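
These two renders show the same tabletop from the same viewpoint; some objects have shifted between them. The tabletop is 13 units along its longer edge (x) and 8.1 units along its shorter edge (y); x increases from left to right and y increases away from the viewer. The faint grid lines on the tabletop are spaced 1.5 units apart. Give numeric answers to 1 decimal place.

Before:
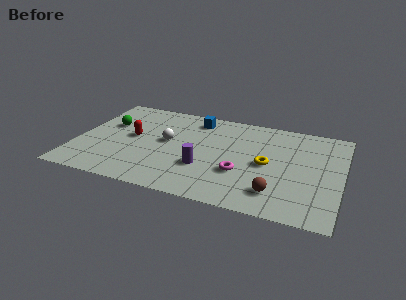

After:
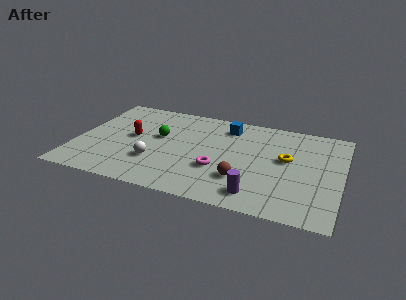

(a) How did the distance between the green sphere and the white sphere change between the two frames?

-0.9

Before: roughly 3.1 units apart; after: 2.2. That's 0.9 units closer together.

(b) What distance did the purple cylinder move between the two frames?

3.0

The purple cylinder was near (6.4, 2.7) before and (9.1, 1.3) after, so it travelled √(2.7² + 1.4²) ≈ 3.0 units.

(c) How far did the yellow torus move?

1.1

From (9.4, 3.9) to (10.3, 4.6), the yellow torus covered √(0.9² + 0.7²) ≈ 1.1 units.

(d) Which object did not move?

the red capsule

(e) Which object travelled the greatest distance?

the purple cylinder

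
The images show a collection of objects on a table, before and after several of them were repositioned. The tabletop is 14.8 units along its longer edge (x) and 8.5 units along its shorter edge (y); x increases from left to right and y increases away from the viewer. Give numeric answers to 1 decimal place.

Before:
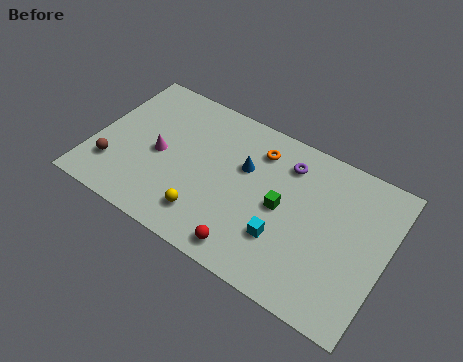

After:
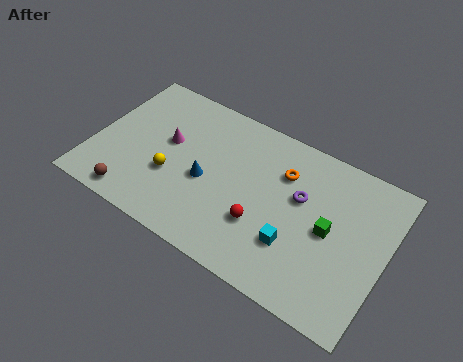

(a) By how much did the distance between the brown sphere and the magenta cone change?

+1.3

They were about 2.8 units apart before and 4.1 after — 1.3 units further apart.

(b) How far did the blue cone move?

2.4

The blue cone was near (7.5, 5.4) before and (5.8, 3.7) after, so it travelled √(1.7² + 1.7²) ≈ 2.4 units.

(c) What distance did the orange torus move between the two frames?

1.5

From (8.0, 6.7) to (9.4, 6.1), the orange torus covered √(1.4² + 0.6²) ≈ 1.5 units.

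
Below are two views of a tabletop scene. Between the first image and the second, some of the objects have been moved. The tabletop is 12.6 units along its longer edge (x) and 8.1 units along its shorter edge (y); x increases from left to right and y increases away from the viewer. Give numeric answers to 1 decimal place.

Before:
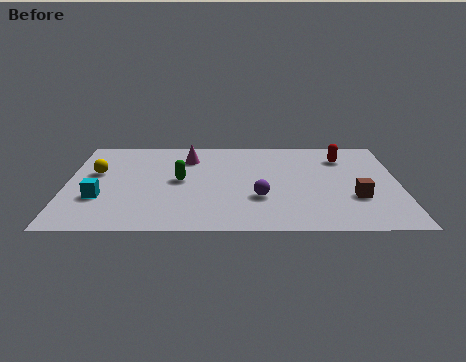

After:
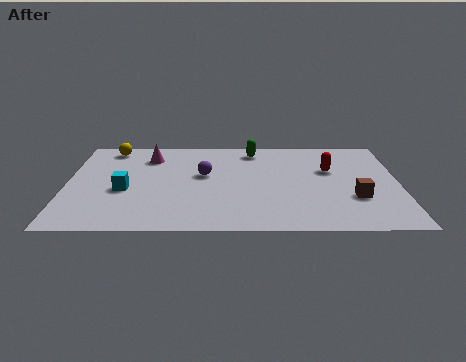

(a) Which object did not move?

the brown cube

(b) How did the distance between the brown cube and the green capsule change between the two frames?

-1.1

Before: roughly 6.8 units apart; after: 5.7. That's 1.1 units closer together.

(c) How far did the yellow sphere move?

2.3

The yellow sphere moved from about (1.1, 4.9) to (1.6, 7.1), a distance of √(0.5² + 2.2²) ≈ 2.3.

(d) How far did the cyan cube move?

1.1

The cyan cube moved from about (1.3, 2.7) to (2.2, 3.4), a distance of √(0.9² + 0.7²) ≈ 1.1.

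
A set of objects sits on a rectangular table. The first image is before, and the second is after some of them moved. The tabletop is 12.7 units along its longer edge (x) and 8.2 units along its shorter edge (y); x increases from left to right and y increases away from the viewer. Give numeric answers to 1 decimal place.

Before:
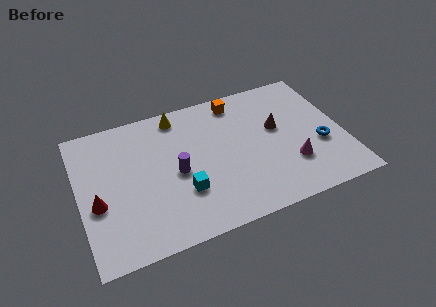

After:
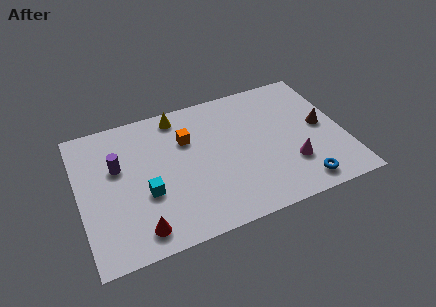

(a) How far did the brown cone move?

2.2

The brown cone was near (9.6, 4.8) before and (11.7, 4.2) after, so it travelled √(2.1² + 0.6²) ≈ 2.2 units.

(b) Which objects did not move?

the magenta cone and the yellow cone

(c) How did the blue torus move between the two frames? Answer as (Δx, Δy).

(-1.2, -2.0)

From the two frames, the blue torus sits at roughly (11.5, 3.1) before and (10.3, 1.1) after.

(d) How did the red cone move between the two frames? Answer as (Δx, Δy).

(1.8, -2.1)

The red cone was at about (0.8, 3.3) and moved to about (2.6, 1.2).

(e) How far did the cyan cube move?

1.8

The cyan cube moved from about (4.8, 2.6) to (3.1, 3.1), a distance of √(1.7² + 0.5²) ≈ 1.8.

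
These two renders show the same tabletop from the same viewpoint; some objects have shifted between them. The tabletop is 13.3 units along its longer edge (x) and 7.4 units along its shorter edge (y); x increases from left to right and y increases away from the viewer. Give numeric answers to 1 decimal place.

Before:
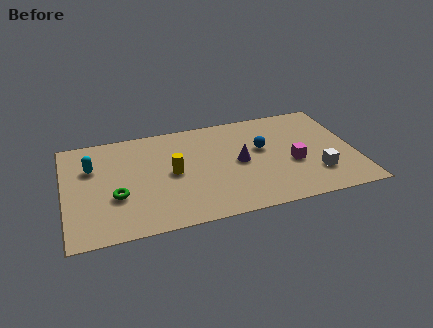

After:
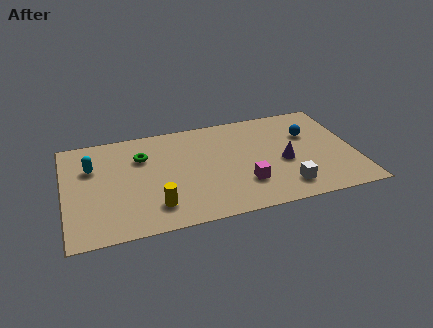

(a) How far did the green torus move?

2.8

The green torus moved from about (2.3, 2.7) to (3.6, 5.2), a distance of √(1.3² + 2.5²) ≈ 2.8.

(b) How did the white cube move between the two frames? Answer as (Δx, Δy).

(-1.5, -0.6)

The white cube was at about (11.4, 2.0) and moved to about (9.9, 1.4).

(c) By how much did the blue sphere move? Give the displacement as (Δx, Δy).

(2.2, 0.5)

From the two frames, the blue sphere sits at roughly (9.1, 4.4) before and (11.3, 4.9) after.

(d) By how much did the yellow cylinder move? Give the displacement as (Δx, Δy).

(-0.9, -2.1)

From the two frames, the yellow cylinder sits at roughly (4.9, 3.7) before and (4.0, 1.6) after.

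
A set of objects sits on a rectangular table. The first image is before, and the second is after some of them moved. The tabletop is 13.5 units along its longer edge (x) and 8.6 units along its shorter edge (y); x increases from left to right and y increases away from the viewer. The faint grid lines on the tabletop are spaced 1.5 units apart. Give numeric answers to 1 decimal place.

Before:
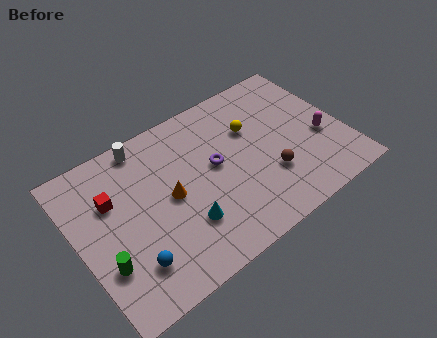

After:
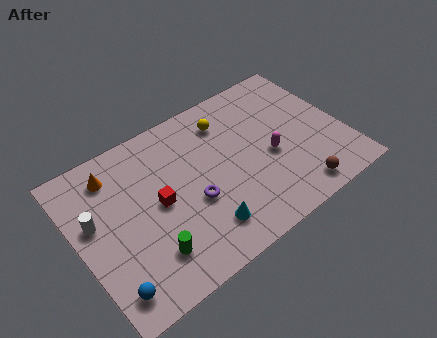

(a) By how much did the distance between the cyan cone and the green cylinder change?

-1.3

Before: roughly 4.0 units apart; after: 2.7. That's 1.3 units closer together.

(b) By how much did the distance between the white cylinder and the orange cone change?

-1.2

The distance was about 3.5 in the first image and 2.3 in the second, so they moved 1.2 units closer together.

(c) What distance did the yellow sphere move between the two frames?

1.6

From (9.1, 5.7) to (8.0, 6.8), the yellow sphere covered √(1.1² + 1.1²) ≈ 1.6 units.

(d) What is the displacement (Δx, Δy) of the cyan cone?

(0.8, -0.7)

From the two frames, the cyan cone sits at roughly (5.0, 2.5) before and (5.8, 1.8) after.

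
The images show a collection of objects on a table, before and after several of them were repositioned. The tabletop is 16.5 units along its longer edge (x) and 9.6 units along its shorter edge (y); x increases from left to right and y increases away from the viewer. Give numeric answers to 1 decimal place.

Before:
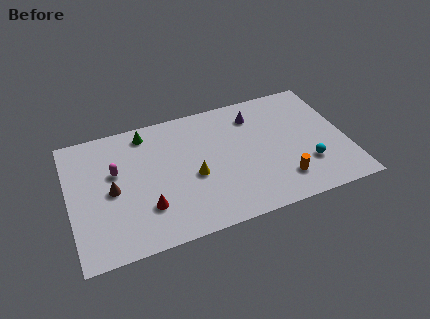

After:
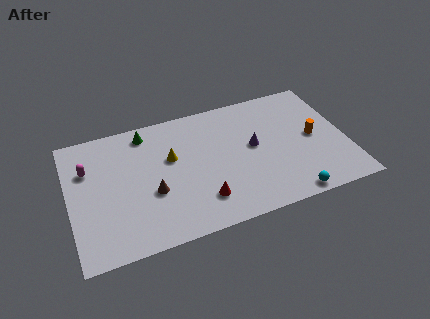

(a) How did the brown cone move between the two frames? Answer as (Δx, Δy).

(2.3, -0.9)

The brown cone was at about (2.5, 4.6) and moved to about (4.8, 3.7).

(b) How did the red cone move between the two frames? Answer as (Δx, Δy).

(3.2, -0.5)

The red cone started near (4.4, 2.7) and ended near (7.6, 2.2).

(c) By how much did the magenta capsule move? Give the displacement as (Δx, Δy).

(-1.6, 0.7)

The magenta capsule started near (2.8, 5.9) and ended near (1.2, 6.6).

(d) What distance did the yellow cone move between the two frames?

2.2

From (7.3, 4.1) to (6.1, 5.9), the yellow cone covered √(1.2² + 1.8²) ≈ 2.2 units.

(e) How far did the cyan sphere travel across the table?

2.4

The cyan sphere was near (14.0, 2.8) before and (12.7, 0.8) after, so it travelled √(1.3² + 2.0²) ≈ 2.4 units.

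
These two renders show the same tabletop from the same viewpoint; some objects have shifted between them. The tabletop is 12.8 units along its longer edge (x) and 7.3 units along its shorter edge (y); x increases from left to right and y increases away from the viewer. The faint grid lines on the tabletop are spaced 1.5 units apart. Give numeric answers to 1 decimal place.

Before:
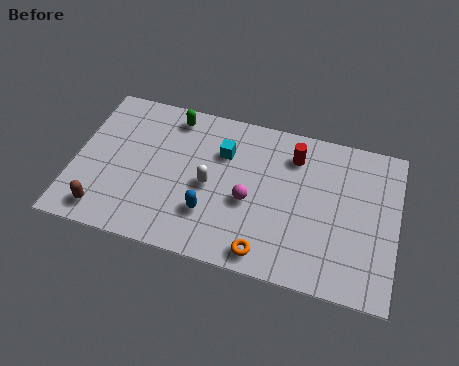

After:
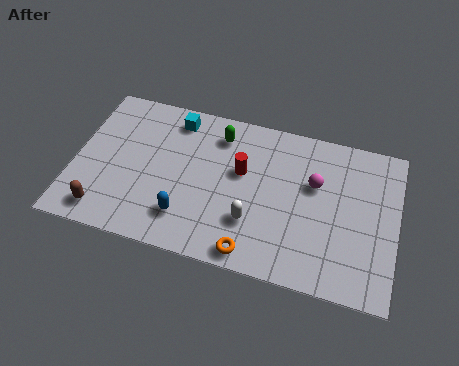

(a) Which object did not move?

the brown capsule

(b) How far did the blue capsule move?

1.0

From (5.5, 2.1) to (4.6, 1.7), the blue capsule covered √(0.9² + 0.4²) ≈ 1.0 units.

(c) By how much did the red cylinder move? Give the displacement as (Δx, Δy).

(-2.0, -1.3)

The red cylinder was at about (8.6, 5.7) and moved to about (6.6, 4.4).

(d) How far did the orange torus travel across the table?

0.5

The orange torus was near (7.8, 0.9) before and (7.3, 0.8) after, so it travelled √(0.5² + 0.1²) ≈ 0.5 units.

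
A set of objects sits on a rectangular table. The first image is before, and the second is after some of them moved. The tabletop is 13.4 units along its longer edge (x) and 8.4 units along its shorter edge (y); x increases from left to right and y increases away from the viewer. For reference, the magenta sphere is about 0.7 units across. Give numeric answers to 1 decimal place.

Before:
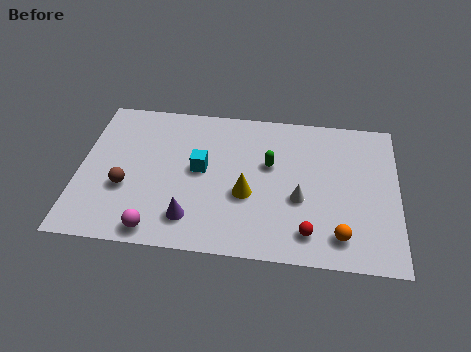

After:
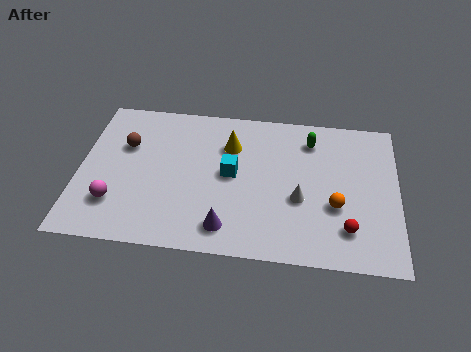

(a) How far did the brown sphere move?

2.4

From (2.0, 3.1) to (1.9, 5.5), the brown sphere covered √(0.1² + 2.4²) ≈ 2.4 units.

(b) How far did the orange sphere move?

1.6

From (11.0, 1.5) to (10.8, 3.1), the orange sphere covered √(0.2² + 1.6²) ≈ 1.6 units.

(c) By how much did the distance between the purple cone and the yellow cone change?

+1.8

The distance was about 2.8 in the first image and 4.6 in the second, so they moved 1.8 units further apart.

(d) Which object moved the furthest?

the yellow cone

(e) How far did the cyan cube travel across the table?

1.3

From (5.1, 4.5) to (6.4, 4.4), the cyan cube covered √(1.3² + 0.1²) ≈ 1.3 units.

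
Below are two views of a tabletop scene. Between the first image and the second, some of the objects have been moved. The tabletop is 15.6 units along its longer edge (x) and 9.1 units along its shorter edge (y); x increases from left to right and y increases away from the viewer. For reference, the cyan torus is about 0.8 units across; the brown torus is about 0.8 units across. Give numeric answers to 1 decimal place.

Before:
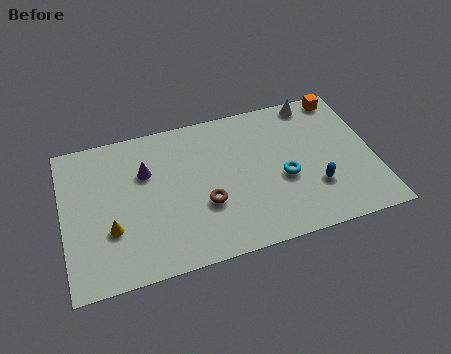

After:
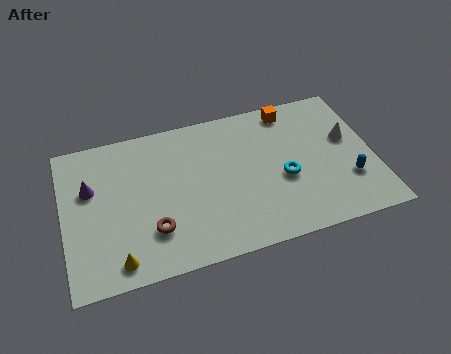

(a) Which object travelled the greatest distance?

the white cone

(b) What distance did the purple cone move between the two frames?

2.8

From (4.2, 6.1) to (1.4, 5.8), the purple cone covered √(2.8² + 0.3²) ≈ 2.8 units.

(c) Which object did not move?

the cyan torus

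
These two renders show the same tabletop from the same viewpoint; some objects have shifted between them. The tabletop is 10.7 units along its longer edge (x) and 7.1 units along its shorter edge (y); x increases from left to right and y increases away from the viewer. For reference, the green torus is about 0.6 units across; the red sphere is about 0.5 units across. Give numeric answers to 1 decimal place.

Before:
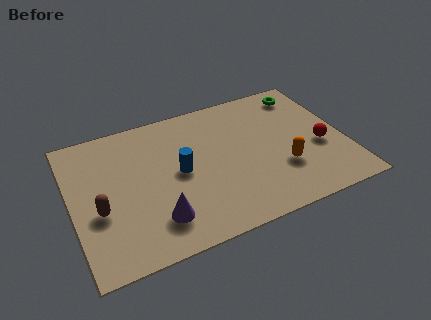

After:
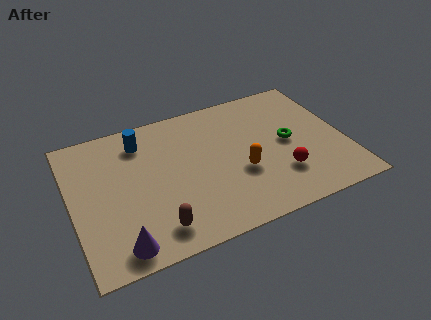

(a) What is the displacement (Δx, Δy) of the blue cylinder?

(-1.3, 2.1)

The blue cylinder started near (4.2, 3.6) and ended near (2.9, 5.7).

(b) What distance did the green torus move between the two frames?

2.6

From (9.5, 6.0) to (8.5, 3.6), the green torus covered √(1.0² + 2.4²) ≈ 2.6 units.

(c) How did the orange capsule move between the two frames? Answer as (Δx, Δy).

(-1.6, 0.4)

The orange capsule was at about (8.1, 2.3) and moved to about (6.5, 2.7).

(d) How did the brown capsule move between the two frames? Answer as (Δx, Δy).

(2.0, -1.6)

The brown capsule was at about (1.0, 2.8) and moved to about (3.0, 1.2).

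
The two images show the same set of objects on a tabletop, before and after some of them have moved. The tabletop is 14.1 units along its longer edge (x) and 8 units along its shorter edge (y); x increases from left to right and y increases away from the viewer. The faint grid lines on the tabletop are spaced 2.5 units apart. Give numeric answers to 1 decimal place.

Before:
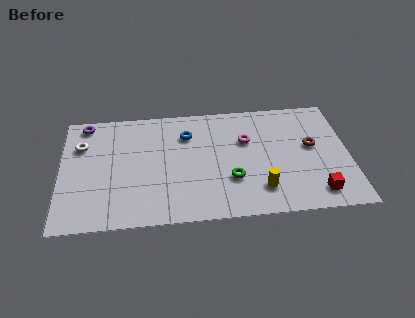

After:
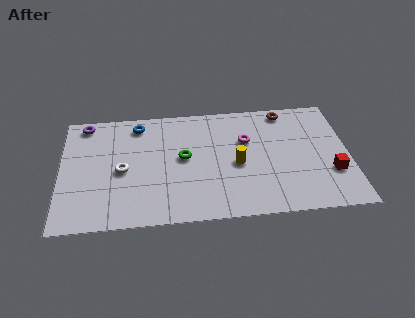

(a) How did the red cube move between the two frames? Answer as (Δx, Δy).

(0.8, 1.3)

From the two frames, the red cube sits at roughly (12.4, 1.3) before and (13.2, 2.6) after.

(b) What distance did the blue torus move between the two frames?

2.6

The blue torus was near (6.2, 5.9) before and (3.8, 6.8) after, so it travelled √(2.4² + 0.9²) ≈ 2.6 units.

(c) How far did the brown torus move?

2.9

From (12.3, 4.5) to (11.1, 7.1), the brown torus covered √(1.2² + 2.6²) ≈ 2.9 units.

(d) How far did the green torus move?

2.9

The green torus was near (8.3, 2.6) before and (6.0, 4.3) after, so it travelled √(2.3² + 1.7²) ≈ 2.9 units.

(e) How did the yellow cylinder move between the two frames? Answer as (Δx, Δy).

(-1.1, 1.8)

The yellow cylinder started near (9.7, 1.8) and ended near (8.6, 3.6).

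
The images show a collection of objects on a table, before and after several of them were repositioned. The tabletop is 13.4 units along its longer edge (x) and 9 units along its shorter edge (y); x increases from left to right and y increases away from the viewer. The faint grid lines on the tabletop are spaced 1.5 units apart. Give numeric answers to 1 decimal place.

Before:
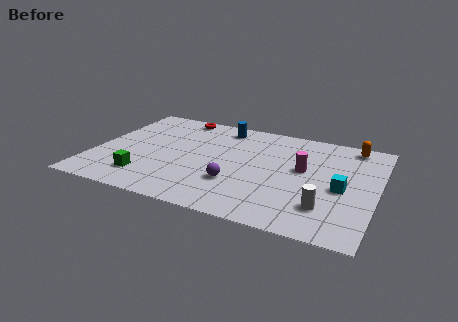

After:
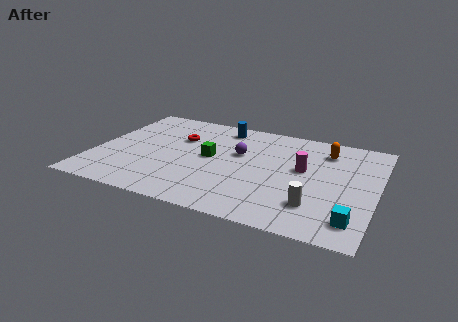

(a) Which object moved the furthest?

the green cube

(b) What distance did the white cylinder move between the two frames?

0.5

From (11.2, 2.2) to (10.7, 2.2), the white cylinder covered √(0.5² + 0.0²) ≈ 0.5 units.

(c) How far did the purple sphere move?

2.7

From (6.9, 2.8) to (6.8, 5.5), the purple sphere covered √(0.1² + 2.7²) ≈ 2.7 units.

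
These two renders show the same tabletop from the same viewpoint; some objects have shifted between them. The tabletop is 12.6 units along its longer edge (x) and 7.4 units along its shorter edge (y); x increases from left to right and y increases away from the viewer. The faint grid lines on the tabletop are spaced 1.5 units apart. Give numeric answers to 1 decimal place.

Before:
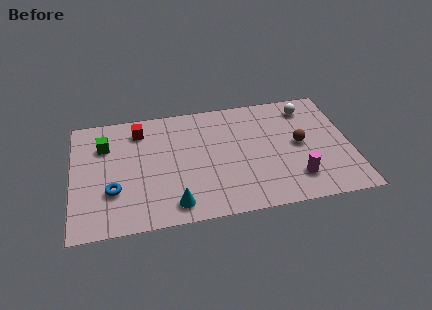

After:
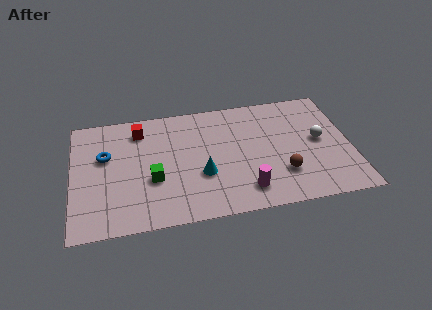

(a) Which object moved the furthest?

the green cube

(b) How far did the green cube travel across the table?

3.3

From (1.5, 5.3) to (3.6, 2.8), the green cube covered √(2.1² + 2.5²) ≈ 3.3 units.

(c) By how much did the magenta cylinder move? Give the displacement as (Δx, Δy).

(-2.3, -0.3)

The magenta cylinder was at about (10.0, 1.7) and moved to about (7.7, 1.4).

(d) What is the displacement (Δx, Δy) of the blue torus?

(-0.3, 2.2)

The blue torus was at about (1.8, 2.4) and moved to about (1.5, 4.6).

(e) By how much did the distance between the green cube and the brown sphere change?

-3.1

The distance was about 8.9 in the first image and 5.8 in the second, so they moved 3.1 units closer together.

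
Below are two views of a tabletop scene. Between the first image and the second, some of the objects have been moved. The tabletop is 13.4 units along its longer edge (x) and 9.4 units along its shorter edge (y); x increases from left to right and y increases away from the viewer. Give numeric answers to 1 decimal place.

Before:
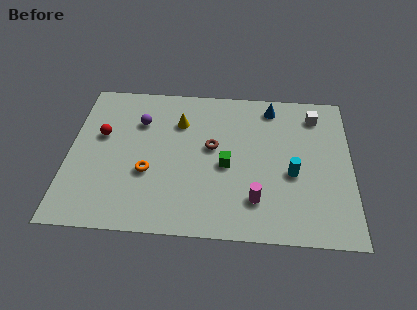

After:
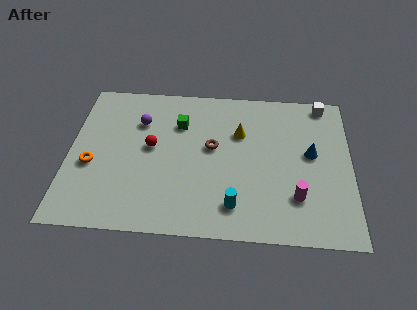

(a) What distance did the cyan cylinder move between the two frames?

3.4

The cyan cylinder moved from about (10.6, 3.9) to (7.9, 1.8), a distance of √(2.7² + 2.1²) ≈ 3.4.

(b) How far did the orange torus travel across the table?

2.7

From (3.8, 3.5) to (1.1, 3.8), the orange torus covered √(2.7² + 0.3²) ≈ 2.7 units.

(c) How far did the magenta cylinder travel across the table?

1.9

The magenta cylinder was near (8.9, 2.2) before and (10.8, 2.5) after, so it travelled √(1.9² + 0.3²) ≈ 1.9 units.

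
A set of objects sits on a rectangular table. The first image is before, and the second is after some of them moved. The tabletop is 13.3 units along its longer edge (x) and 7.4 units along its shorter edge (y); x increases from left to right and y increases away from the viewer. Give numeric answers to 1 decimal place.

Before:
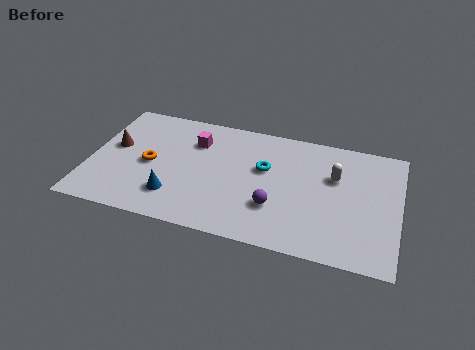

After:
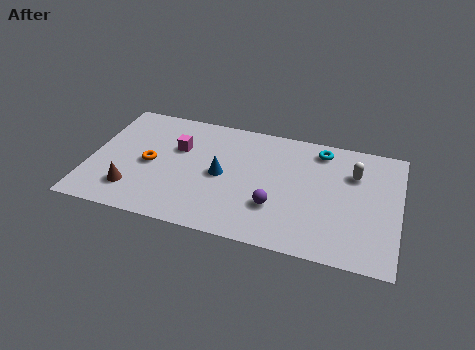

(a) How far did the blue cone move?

2.6

The blue cone moved from about (3.8, 1.8) to (5.7, 3.6), a distance of √(1.9² + 1.8²) ≈ 2.6.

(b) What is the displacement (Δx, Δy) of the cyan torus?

(2.3, 1.8)

The cyan torus started near (7.5, 4.5) and ended near (9.8, 6.3).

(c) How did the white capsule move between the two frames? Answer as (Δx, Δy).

(0.8, 0.4)

The white capsule started near (10.5, 4.8) and ended near (11.3, 5.2).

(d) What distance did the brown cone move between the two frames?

2.7

From (1.0, 4.2) to (2.0, 1.7), the brown cone covered √(1.0² + 2.5²) ≈ 2.7 units.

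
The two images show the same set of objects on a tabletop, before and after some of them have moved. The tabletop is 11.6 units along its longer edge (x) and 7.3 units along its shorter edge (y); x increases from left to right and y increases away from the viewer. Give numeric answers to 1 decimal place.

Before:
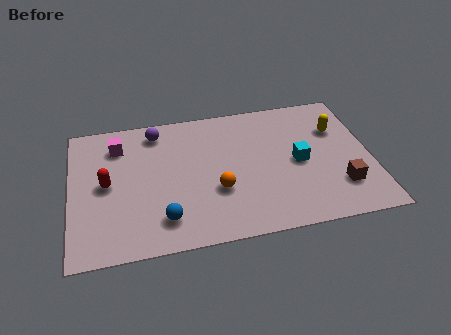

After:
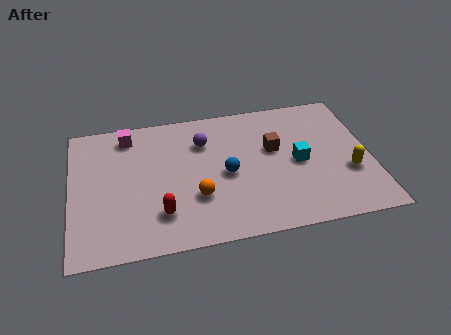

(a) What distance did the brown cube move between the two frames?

3.5

The brown cube was near (10.3, 1.9) before and (7.9, 4.4) after, so it travelled √(2.4² + 2.5²) ≈ 3.5 units.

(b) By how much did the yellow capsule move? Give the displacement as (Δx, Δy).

(0.3, -2.4)

From the two frames, the yellow capsule sits at roughly (10.4, 5.0) before and (10.7, 2.6) after.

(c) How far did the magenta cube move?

0.6

The magenta cube was near (1.9, 5.7) before and (2.3, 6.2) after, so it travelled √(0.4² + 0.5²) ≈ 0.6 units.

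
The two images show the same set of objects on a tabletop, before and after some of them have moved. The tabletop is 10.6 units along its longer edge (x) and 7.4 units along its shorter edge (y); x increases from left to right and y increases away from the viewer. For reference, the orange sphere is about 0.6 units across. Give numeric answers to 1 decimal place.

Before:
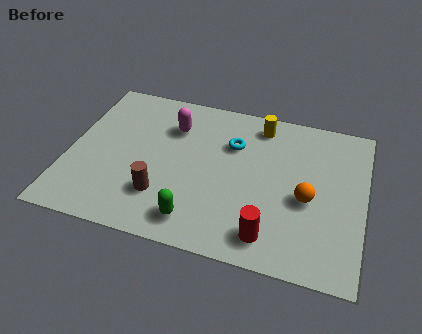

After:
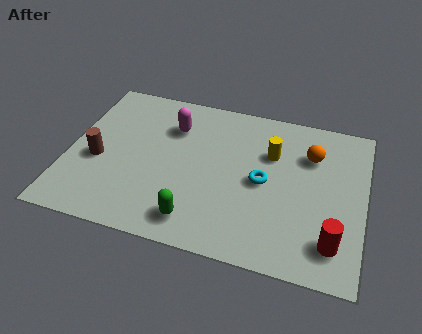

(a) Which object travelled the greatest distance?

the brown cylinder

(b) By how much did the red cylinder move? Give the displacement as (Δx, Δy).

(2.2, 0.3)

The red cylinder was at about (7.4, 1.2) and moved to about (9.6, 1.5).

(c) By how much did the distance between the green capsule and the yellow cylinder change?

-0.9

The distance was about 5.4 in the first image and 4.5 in the second, so they moved 0.9 units closer together.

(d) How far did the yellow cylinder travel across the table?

1.4

The yellow cylinder moved from about (6.7, 6.3) to (7.2, 5.0), a distance of √(0.5² + 1.3²) ≈ 1.4.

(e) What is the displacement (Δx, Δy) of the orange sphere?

(0.0, 2.1)

From the two frames, the orange sphere sits at roughly (8.6, 3.2) before and (8.6, 5.3) after.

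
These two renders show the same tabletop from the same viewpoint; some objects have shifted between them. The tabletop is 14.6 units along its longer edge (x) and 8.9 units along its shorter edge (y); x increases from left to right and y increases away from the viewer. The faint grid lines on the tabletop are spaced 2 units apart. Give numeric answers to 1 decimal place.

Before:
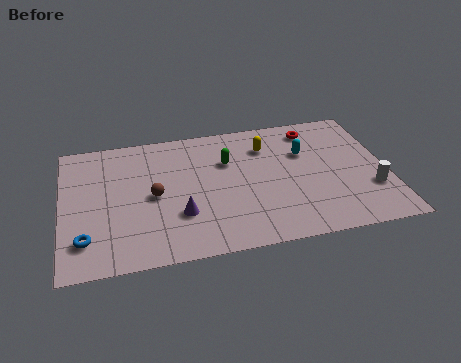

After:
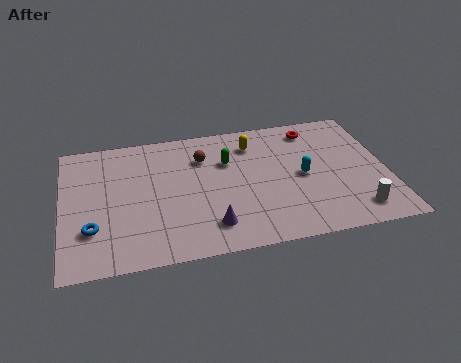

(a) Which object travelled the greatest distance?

the brown sphere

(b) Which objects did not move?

the green capsule and the red torus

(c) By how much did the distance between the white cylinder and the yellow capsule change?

+1.0

Before: roughly 6.0 units apart; after: 7.0. That's 1.0 units further apart.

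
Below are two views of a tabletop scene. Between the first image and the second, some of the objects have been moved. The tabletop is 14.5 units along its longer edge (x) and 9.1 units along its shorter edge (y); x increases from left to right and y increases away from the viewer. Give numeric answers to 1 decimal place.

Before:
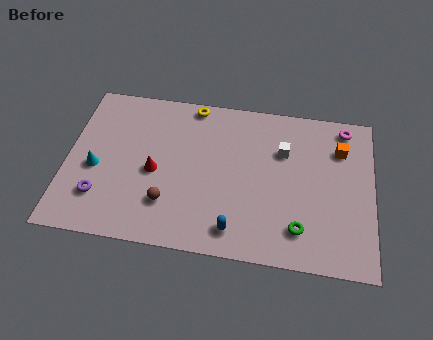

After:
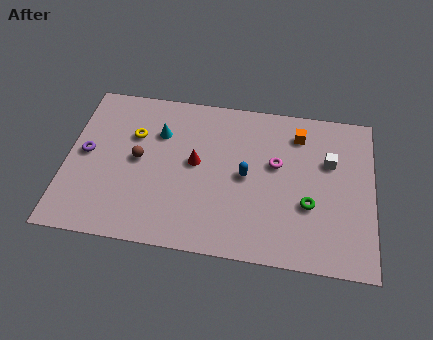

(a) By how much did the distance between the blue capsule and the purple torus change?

+1.1

The distance was about 6.5 in the first image and 7.6 in the second, so they moved 1.1 units further apart.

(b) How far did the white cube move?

2.2

The white cube moved from about (10.2, 6.2) to (12.4, 5.9), a distance of √(2.2² + 0.3²) ≈ 2.2.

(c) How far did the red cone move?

2.1

The red cone was near (4.2, 4.1) before and (6.1, 4.9) after, so it travelled √(1.9² + 0.8²) ≈ 2.1 units.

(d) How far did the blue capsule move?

3.1

From (8.1, 1.4) to (8.5, 4.5), the blue capsule covered √(0.4² + 3.1²) ≈ 3.1 units.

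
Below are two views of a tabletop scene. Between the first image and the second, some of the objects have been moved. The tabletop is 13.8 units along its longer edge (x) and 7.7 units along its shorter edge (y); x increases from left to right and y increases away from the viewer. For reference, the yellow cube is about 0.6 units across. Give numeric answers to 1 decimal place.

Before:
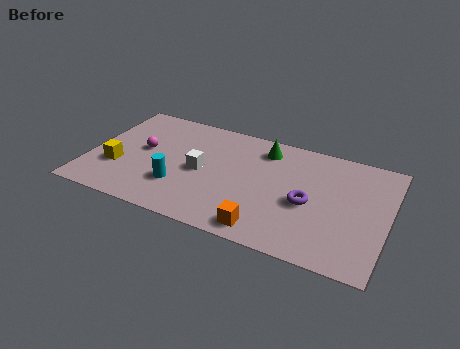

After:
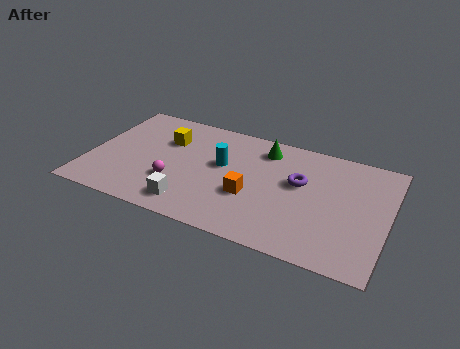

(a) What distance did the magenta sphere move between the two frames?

2.4

The magenta sphere moved from about (2.4, 4.2) to (4.1, 2.5), a distance of √(1.7² + 1.7²) ≈ 2.4.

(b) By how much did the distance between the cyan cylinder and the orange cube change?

-2.2

Before: roughly 4.4 units apart; after: 2.2. That's 2.2 units closer together.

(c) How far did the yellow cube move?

3.4

From (1.4, 2.6) to (3.4, 5.3), the yellow cube covered √(2.0² + 2.7²) ≈ 3.4 units.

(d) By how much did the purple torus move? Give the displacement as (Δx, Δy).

(-0.5, 1.2)

The purple torus started near (10.2, 3.4) and ended near (9.7, 4.6).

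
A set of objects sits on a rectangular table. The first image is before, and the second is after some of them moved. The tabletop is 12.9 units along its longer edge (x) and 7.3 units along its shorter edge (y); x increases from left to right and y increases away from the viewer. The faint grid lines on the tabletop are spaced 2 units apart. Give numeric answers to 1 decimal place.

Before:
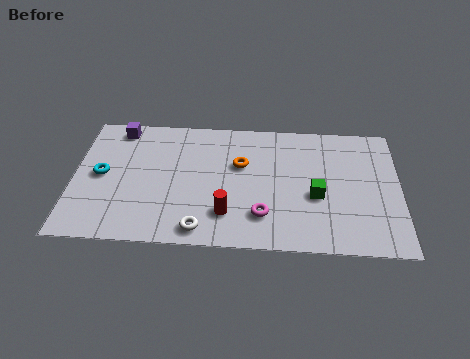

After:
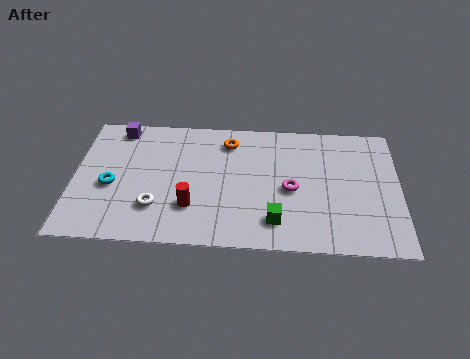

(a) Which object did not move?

the purple cube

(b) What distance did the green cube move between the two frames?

2.2

From (9.6, 3.0) to (8.0, 1.5), the green cube covered √(1.6² + 1.5²) ≈ 2.2 units.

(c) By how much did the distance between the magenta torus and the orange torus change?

+0.7

Before: roughly 2.9 units apart; after: 3.6. That's 0.7 units further apart.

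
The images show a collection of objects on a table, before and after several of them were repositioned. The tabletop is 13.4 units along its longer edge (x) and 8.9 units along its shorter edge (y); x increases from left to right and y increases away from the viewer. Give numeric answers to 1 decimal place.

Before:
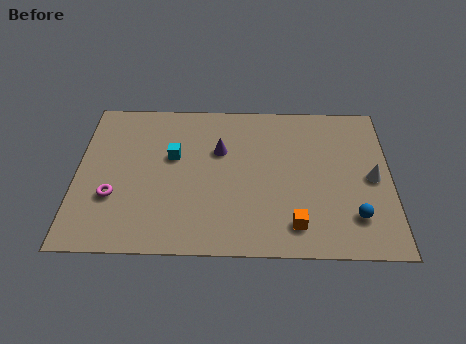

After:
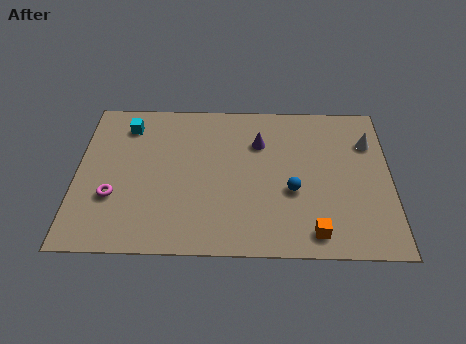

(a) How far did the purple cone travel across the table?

1.8

The purple cone was near (6.1, 5.8) before and (7.8, 6.3) after, so it travelled √(1.7² + 0.5²) ≈ 1.8 units.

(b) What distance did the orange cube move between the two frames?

0.9

The orange cube moved from about (9.3, 1.6) to (10.1, 1.2), a distance of √(0.8² + 0.4²) ≈ 0.9.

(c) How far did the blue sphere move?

3.0

The blue sphere was near (11.8, 2.1) before and (9.2, 3.5) after, so it travelled √(2.6² + 1.4²) ≈ 3.0 units.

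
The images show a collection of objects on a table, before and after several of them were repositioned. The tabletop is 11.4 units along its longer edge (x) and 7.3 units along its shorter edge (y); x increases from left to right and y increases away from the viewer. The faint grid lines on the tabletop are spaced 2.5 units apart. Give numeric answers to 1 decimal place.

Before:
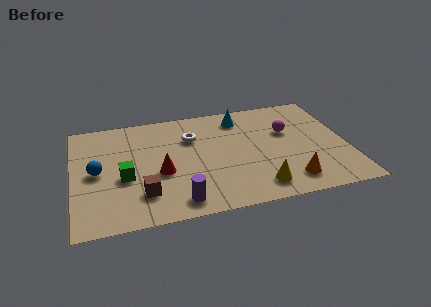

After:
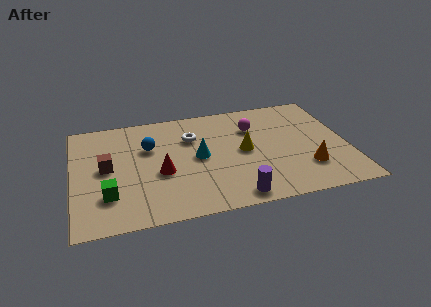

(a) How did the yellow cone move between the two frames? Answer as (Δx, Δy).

(-0.4, 2.5)

From the two frames, the yellow cone sits at roughly (7.5, 1.2) before and (7.1, 3.7) after.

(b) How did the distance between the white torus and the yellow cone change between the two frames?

-2.1

They were about 4.6 units apart before and 2.5 after — 2.1 units closer together.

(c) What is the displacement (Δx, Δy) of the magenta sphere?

(-1.4, 0.6)

From the two frames, the magenta sphere sits at roughly (9.0, 4.6) before and (7.6, 5.2) after.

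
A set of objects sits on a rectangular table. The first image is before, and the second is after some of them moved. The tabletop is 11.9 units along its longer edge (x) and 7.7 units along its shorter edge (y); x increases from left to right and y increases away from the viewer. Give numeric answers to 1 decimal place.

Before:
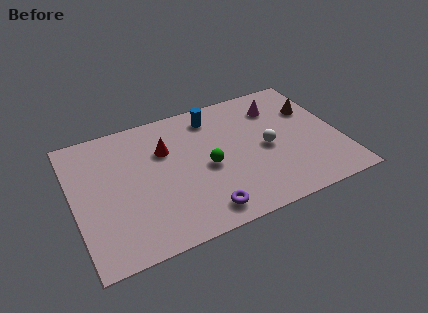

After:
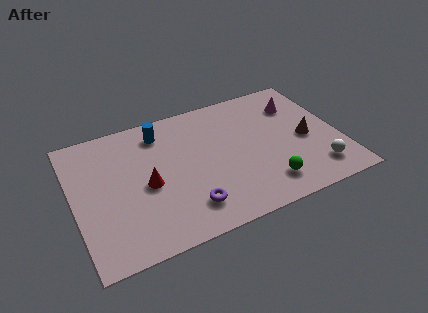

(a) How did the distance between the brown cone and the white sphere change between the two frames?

-0.8

Before: roughly 2.8 units apart; after: 2.0. That's 0.8 units closer together.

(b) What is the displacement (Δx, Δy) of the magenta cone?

(0.9, -0.2)

From the two frames, the magenta cone sits at roughly (9.4, 5.9) before and (10.3, 5.7) after.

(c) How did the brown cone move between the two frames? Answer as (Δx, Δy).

(-0.5, -1.7)

From the two frames, the brown cone sits at roughly (10.9, 5.2) before and (10.4, 3.5) after.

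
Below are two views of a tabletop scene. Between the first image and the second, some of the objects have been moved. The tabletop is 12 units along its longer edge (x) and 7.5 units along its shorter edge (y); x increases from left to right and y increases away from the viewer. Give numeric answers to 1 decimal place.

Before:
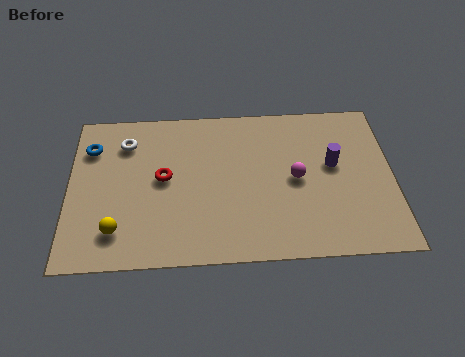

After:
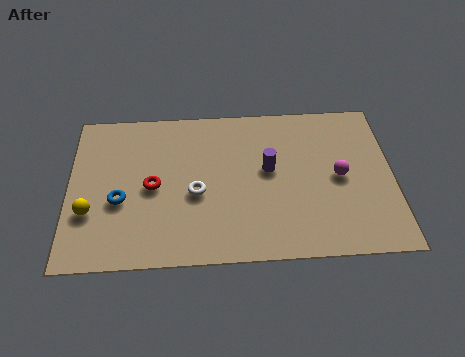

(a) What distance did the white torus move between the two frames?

3.7

The white torus was near (2.1, 5.8) before and (4.7, 3.2) after, so it travelled √(2.6² + 2.6²) ≈ 3.7 units.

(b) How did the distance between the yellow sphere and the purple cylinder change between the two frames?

-1.6

Before: roughly 8.4 units apart; after: 6.8. That's 1.6 units closer together.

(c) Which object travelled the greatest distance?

the white torus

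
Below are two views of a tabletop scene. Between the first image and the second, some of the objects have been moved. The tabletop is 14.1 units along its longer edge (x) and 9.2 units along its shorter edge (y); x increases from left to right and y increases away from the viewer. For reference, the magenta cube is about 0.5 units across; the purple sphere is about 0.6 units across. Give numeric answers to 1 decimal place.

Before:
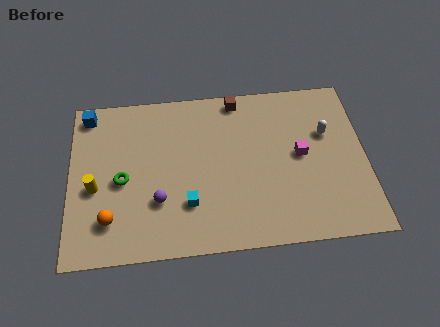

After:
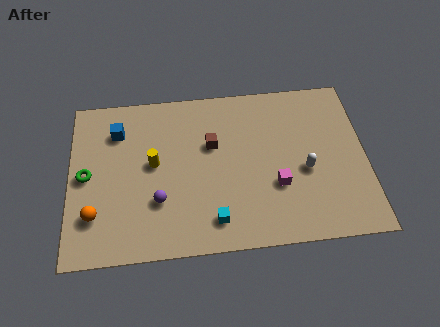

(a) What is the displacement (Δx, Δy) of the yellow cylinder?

(2.8, 1.1)

The yellow cylinder started near (1.2, 3.9) and ended near (4.0, 5.0).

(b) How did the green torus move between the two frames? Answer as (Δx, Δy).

(-1.7, 0.4)

The green torus started near (2.5, 4.2) and ended near (0.8, 4.6).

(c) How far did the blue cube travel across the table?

1.8

The blue cube moved from about (0.9, 8.1) to (2.3, 7.0), a distance of √(1.4² + 1.1²) ≈ 1.8.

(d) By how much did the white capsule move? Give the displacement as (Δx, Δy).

(-1.1, -2.0)

From the two frames, the white capsule sits at roughly (12.3, 5.9) before and (11.2, 3.9) after.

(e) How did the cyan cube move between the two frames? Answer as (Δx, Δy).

(1.2, -1.0)

The cyan cube started near (5.6, 2.6) and ended near (6.8, 1.6).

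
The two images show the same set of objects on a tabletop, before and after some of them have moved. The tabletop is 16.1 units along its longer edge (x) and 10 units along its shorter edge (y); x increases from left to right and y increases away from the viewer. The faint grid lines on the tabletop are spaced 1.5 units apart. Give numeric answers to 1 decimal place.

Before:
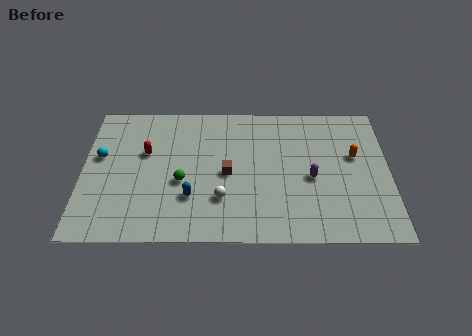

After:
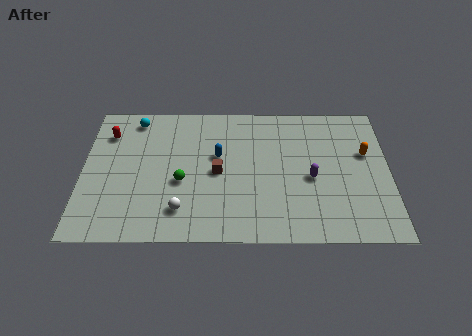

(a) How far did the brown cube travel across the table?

0.5

From (7.6, 4.7) to (7.1, 4.8), the brown cube covered √(0.5² + 0.1²) ≈ 0.5 units.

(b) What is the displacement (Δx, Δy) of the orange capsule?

(0.6, 0.2)

The orange capsule was at about (14.3, 6.0) and moved to about (14.9, 6.2).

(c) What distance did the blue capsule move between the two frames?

3.3

From (5.7, 3.0) to (7.1, 6.0), the blue capsule covered √(1.4² + 3.0²) ≈ 3.3 units.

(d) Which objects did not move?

the purple capsule and the green sphere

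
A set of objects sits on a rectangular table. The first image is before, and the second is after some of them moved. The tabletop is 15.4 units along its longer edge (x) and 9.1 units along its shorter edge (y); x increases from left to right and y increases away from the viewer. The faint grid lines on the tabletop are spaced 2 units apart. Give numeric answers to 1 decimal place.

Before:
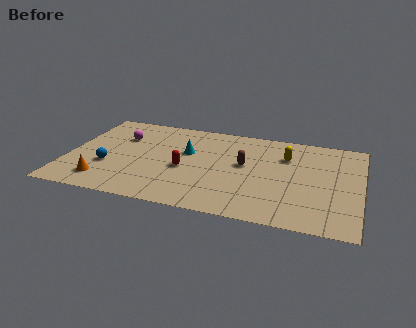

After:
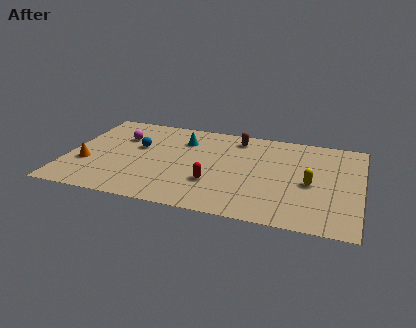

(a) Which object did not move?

the magenta sphere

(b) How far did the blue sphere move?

2.7

From (2.2, 3.2) to (3.6, 5.5), the blue sphere covered √(1.4² + 2.3²) ≈ 2.7 units.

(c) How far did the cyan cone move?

1.2

The cyan cone was near (6.2, 5.6) before and (5.9, 6.8) after, so it travelled √(0.3² + 1.2²) ≈ 1.2 units.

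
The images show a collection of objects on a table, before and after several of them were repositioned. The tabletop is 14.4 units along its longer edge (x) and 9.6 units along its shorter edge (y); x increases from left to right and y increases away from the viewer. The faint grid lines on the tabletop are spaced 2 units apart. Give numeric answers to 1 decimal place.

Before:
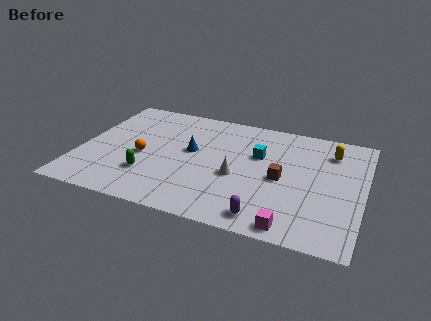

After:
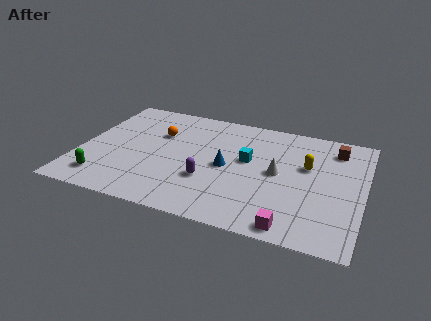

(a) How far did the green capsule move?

2.4

The green capsule moved from about (3.7, 2.7) to (1.5, 1.7), a distance of √(2.2² + 1.0²) ≈ 2.4.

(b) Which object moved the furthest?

the brown cube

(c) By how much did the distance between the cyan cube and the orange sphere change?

-1.3

The distance was about 6.1 in the first image and 4.8 in the second, so they moved 1.3 units closer together.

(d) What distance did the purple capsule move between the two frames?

3.7

From (9.8, 1.2) to (6.7, 3.2), the purple capsule covered √(3.1² + 2.0²) ≈ 3.7 units.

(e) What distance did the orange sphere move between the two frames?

2.3

From (3.2, 4.2) to (3.8, 6.4), the orange sphere covered √(0.6² + 2.2²) ≈ 2.3 units.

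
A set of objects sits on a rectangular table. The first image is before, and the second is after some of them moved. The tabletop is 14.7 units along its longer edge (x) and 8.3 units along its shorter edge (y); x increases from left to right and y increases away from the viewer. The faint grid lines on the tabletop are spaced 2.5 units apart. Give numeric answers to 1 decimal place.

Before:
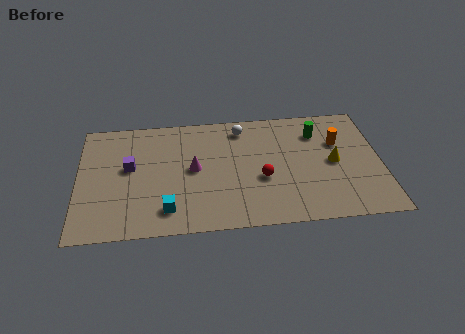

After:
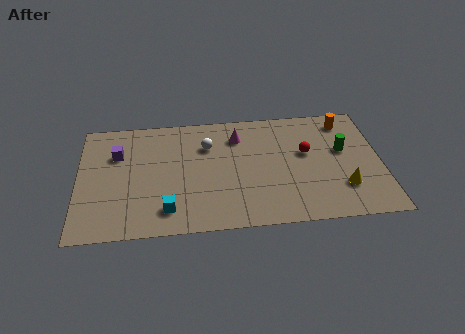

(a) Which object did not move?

the cyan cube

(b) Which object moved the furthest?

the magenta cone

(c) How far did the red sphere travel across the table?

2.7

The red sphere was near (8.9, 3.3) before and (11.1, 4.9) after, so it travelled √(2.2² + 1.6²) ≈ 2.7 units.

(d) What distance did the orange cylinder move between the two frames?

1.6

The orange cylinder moved from about (12.7, 5.5) to (13.1, 7.0), a distance of √(0.4² + 1.5²) ≈ 1.6.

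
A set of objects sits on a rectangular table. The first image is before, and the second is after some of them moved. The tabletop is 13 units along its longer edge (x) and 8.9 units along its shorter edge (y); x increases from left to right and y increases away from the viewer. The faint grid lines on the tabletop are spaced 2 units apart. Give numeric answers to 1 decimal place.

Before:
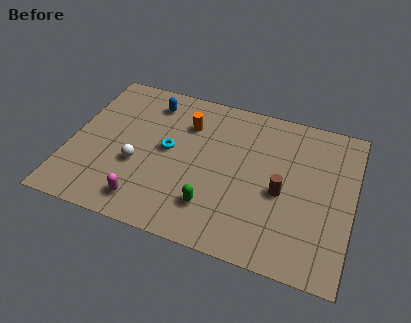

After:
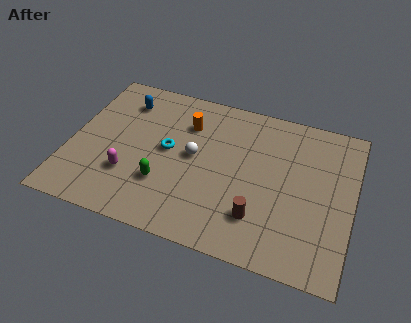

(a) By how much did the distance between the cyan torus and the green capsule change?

-1.5

They were about 3.5 units apart before and 2.0 after — 1.5 units closer together.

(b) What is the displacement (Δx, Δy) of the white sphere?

(2.5, 1.3)

The white sphere started near (3.2, 3.4) and ended near (5.7, 4.7).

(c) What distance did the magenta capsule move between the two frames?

1.6

The magenta capsule moved from about (3.8, 1.4) to (2.9, 2.7), a distance of √(0.9² + 1.3²) ≈ 1.6.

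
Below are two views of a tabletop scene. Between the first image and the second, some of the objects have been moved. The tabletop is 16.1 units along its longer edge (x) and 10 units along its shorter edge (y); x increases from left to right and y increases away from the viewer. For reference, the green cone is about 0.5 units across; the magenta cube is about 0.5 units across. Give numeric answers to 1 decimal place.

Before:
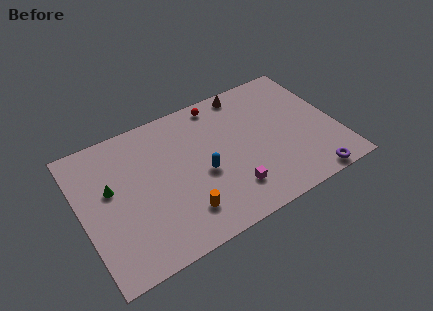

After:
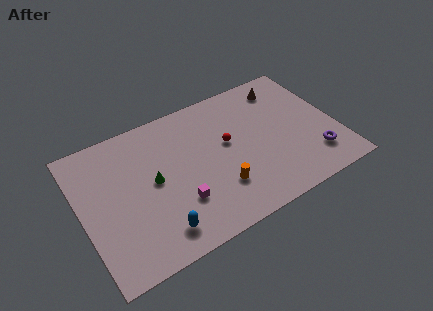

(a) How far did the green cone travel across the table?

2.7

The green cone was near (1.9, 5.9) before and (4.5, 5.2) after, so it travelled √(2.6² + 0.7²) ≈ 2.7 units.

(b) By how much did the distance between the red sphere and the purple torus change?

-3.2

Before: roughly 9.3 units apart; after: 6.1. That's 3.2 units closer together.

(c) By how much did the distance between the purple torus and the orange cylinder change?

-1.9

They were about 8.0 units apart before and 6.1 after — 1.9 units closer together.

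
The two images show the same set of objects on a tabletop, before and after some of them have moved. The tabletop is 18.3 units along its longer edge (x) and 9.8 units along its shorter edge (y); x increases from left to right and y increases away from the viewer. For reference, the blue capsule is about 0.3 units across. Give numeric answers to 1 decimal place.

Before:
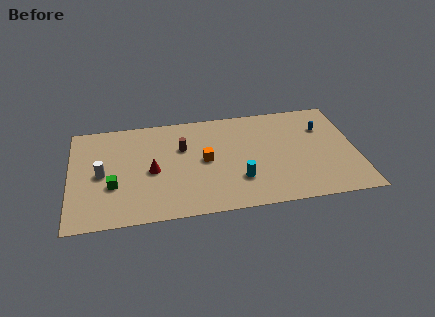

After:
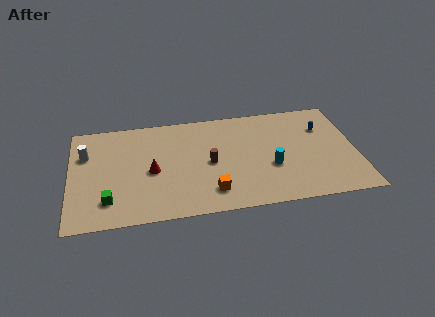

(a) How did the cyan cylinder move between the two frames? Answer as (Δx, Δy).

(2.1, 0.9)

From the two frames, the cyan cylinder sits at roughly (10.7, 2.8) before and (12.8, 3.7) after.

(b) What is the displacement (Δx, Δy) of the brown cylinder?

(1.7, -1.7)

The brown cylinder started near (7.2, 6.4) and ended near (8.9, 4.7).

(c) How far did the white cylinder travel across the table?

2.2

From (2.0, 4.7) to (1.0, 6.7), the white cylinder covered √(1.0² + 2.0²) ≈ 2.2 units.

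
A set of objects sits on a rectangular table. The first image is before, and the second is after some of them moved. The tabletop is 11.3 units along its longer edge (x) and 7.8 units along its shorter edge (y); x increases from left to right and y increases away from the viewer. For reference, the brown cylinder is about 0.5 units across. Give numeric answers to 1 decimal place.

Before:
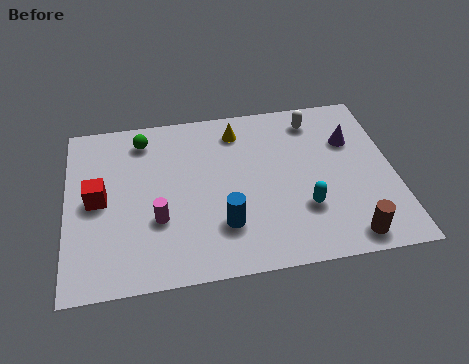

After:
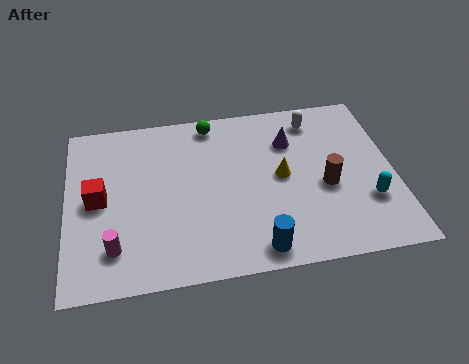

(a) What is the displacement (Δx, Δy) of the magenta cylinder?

(-1.5, -1.0)

The magenta cylinder was at about (3.1, 2.7) and moved to about (1.6, 1.7).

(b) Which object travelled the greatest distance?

the yellow cone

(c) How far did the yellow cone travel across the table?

2.8

From (6.0, 6.4) to (7.4, 4.0), the yellow cone covered √(1.4² + 2.4²) ≈ 2.8 units.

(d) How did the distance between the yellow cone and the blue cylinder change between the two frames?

-1.1

Before: roughly 4.4 units apart; after: 3.3. That's 1.1 units closer together.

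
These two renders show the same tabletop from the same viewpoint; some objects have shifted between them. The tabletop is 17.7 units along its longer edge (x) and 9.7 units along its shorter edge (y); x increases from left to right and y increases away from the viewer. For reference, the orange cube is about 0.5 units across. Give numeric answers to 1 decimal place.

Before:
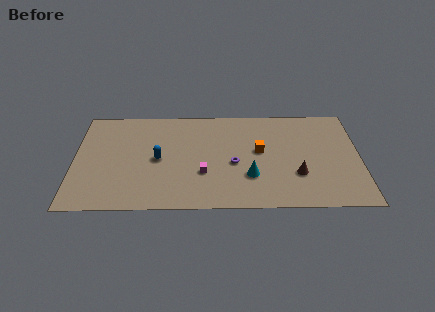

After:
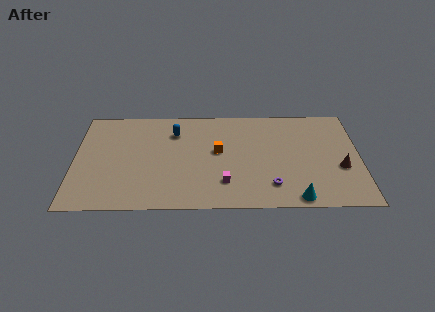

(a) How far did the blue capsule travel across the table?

2.8

The blue capsule was near (5.2, 4.7) before and (6.2, 7.3) after, so it travelled √(1.0² + 2.6²) ≈ 2.8 units.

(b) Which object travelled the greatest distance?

the cyan cone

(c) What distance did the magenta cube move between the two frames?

1.6

The magenta cube moved from about (8.0, 3.3) to (9.3, 2.4), a distance of √(1.3² + 0.9²) ≈ 1.6.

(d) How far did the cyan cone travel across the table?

3.5

From (10.9, 3.0) to (13.7, 0.9), the cyan cone covered √(2.8² + 2.1²) ≈ 3.5 units.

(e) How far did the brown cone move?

2.8

The brown cone was near (13.8, 3.1) before and (16.5, 3.7) after, so it travelled √(2.7² + 0.6²) ≈ 2.8 units.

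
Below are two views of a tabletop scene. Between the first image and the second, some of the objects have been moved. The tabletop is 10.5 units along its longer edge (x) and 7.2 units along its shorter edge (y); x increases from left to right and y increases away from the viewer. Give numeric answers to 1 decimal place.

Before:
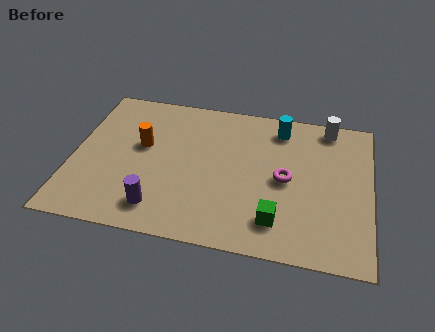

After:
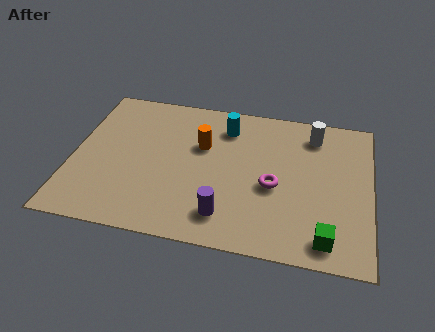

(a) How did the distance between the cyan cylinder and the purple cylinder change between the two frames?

-1.9

They were about 6.2 units apart before and 4.3 after — 1.9 units closer together.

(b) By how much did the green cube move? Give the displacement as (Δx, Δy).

(1.7, -0.5)

The green cube was at about (7.3, 1.5) and moved to about (9.0, 1.0).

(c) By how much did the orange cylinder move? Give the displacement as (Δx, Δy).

(2.1, 0.4)

The orange cylinder was at about (2.4, 4.2) and moved to about (4.5, 4.6).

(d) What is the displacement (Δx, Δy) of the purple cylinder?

(2.3, 0.1)

The purple cylinder was at about (3.2, 1.3) and moved to about (5.5, 1.4).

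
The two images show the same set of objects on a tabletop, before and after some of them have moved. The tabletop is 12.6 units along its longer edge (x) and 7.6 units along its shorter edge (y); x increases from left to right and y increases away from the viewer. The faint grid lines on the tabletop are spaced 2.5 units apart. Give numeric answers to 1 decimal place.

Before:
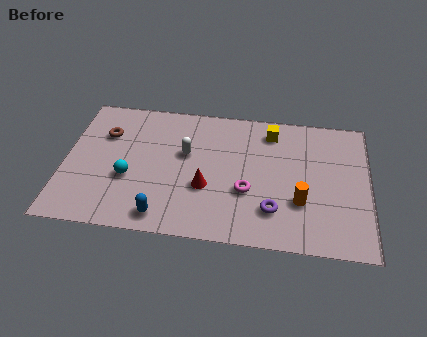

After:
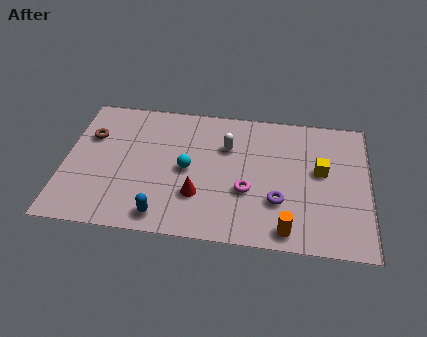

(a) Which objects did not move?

the blue capsule and the magenta torus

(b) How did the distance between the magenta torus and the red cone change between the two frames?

+0.4

They were about 1.7 units apart before and 2.1 after — 0.4 units further apart.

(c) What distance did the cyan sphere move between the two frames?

2.5

From (2.7, 2.9) to (5.1, 3.7), the cyan sphere covered √(2.4² + 0.8²) ≈ 2.5 units.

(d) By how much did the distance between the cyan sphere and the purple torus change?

-2.1

They were about 6.1 units apart before and 4.0 after — 2.1 units closer together.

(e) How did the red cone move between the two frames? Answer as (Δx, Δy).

(-0.3, -0.5)

From the two frames, the red cone sits at roughly (5.9, 2.8) before and (5.6, 2.3) after.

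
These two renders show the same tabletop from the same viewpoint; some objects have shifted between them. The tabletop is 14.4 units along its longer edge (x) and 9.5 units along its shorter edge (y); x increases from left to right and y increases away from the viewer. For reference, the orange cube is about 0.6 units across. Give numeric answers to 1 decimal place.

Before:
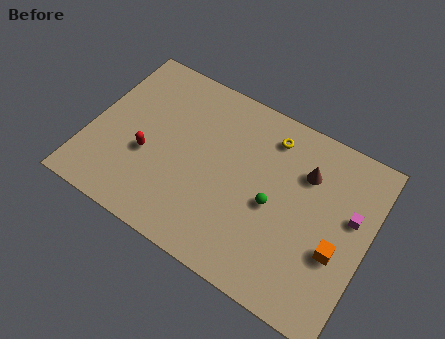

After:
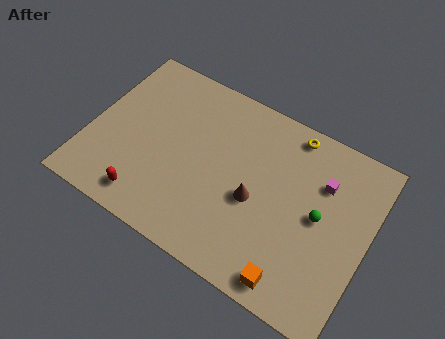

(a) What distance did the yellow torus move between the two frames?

1.2

From (8.9, 7.8) to (9.9, 8.5), the yellow torus covered √(1.0² + 0.7²) ≈ 1.2 units.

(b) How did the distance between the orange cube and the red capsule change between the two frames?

-2.2

They were about 9.9 units apart before and 7.7 after — 2.2 units closer together.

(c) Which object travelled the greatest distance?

the brown cone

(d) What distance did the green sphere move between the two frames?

2.4

The green sphere moved from about (9.6, 4.3) to (11.9, 4.9), a distance of √(2.3² + 0.6²) ≈ 2.4.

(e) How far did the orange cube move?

3.1

The orange cube was near (13.0, 3.6) before and (11.2, 1.1) after, so it travelled √(1.8² + 2.5²) ≈ 3.1 units.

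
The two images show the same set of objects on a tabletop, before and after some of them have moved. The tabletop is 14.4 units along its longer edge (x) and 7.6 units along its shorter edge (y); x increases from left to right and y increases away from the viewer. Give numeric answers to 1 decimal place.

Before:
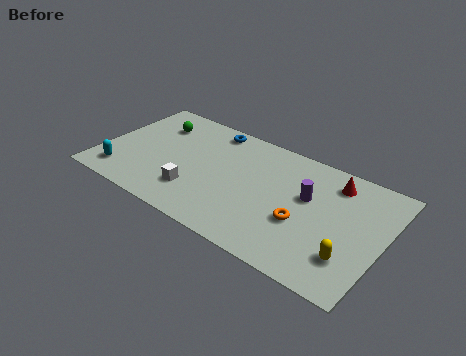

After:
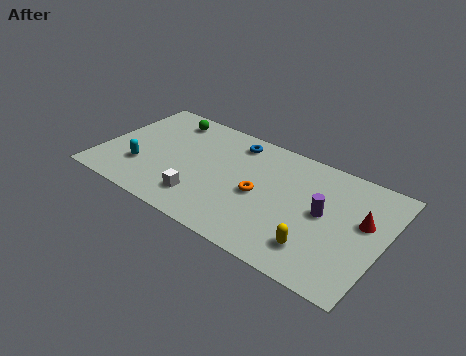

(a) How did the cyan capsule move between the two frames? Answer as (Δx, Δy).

(0.9, 0.9)

The cyan capsule started near (1.3, 1.4) and ended near (2.2, 2.3).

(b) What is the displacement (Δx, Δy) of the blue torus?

(1.3, -0.3)

The blue torus started near (5.1, 6.7) and ended near (6.4, 6.4).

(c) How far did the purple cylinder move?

1.1

From (10.5, 4.6) to (11.4, 4.0), the purple cylinder covered √(0.9² + 0.6²) ≈ 1.1 units.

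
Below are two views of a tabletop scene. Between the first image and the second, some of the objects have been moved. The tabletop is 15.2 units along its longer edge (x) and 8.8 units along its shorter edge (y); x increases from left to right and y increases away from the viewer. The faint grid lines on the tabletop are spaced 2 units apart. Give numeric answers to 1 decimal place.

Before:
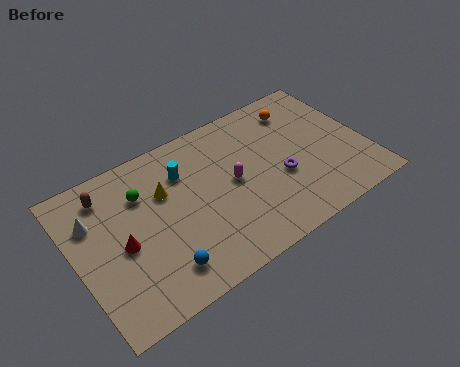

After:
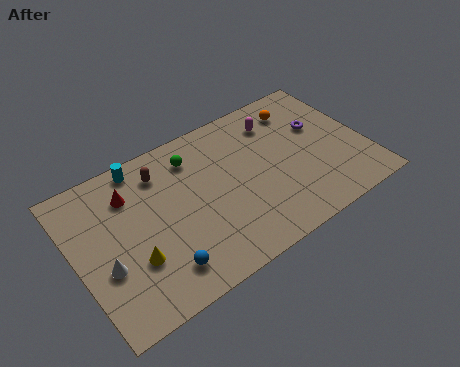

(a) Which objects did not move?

the orange sphere and the blue sphere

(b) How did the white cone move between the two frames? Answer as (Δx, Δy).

(0.2, -2.8)

The white cone was at about (1.1, 6.1) and moved to about (1.3, 3.3).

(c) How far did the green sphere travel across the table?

2.9

The green sphere was near (3.7, 6.3) before and (6.5, 7.0) after, so it travelled √(2.8² + 0.7²) ≈ 2.9 units.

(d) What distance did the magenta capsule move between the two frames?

3.7

From (8.2, 4.5) to (11.0, 6.9), the magenta capsule covered √(2.8² + 2.4²) ≈ 3.7 units.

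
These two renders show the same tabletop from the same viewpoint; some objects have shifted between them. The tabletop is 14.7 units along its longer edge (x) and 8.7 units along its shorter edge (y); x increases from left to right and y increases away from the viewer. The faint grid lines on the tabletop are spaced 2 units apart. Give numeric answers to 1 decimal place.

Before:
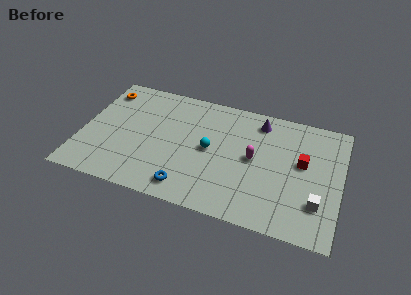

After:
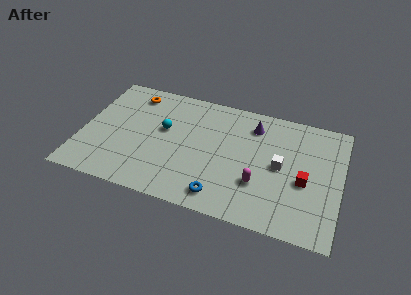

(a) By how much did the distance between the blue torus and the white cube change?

-2.9

Before: roughly 7.3 units apart; after: 4.4. That's 2.9 units closer together.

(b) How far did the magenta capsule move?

1.7

The magenta capsule was near (9.8, 4.5) before and (10.2, 2.8) after, so it travelled √(0.4² + 1.7²) ≈ 1.7 units.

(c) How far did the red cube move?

1.3

The red cube was near (12.5, 5.0) before and (12.7, 3.7) after, so it travelled √(0.2² + 1.3²) ≈ 1.3 units.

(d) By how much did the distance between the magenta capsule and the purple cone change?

+1.3

They were about 2.8 units apart before and 4.1 after — 1.3 units further apart.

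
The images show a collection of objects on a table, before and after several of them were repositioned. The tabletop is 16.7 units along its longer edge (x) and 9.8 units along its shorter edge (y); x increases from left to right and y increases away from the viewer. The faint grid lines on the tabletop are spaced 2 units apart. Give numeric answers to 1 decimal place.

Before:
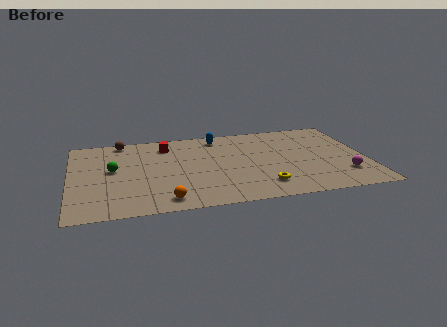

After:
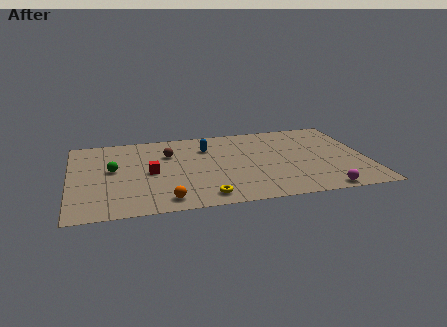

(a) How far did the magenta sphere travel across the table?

2.2

From (15.3, 2.5) to (13.9, 0.8), the magenta sphere covered √(1.4² + 1.7²) ≈ 2.2 units.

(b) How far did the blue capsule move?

1.4

The blue capsule was near (8.5, 8.4) before and (7.8, 7.2) after, so it travelled √(0.7² + 1.2²) ≈ 1.4 units.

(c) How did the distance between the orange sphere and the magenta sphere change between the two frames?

-1.5

They were about 10.2 units apart before and 8.7 after — 1.5 units closer together.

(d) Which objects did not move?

the green sphere and the orange sphere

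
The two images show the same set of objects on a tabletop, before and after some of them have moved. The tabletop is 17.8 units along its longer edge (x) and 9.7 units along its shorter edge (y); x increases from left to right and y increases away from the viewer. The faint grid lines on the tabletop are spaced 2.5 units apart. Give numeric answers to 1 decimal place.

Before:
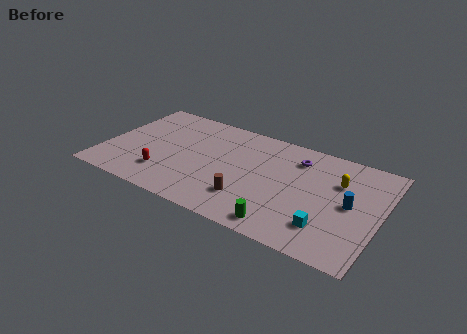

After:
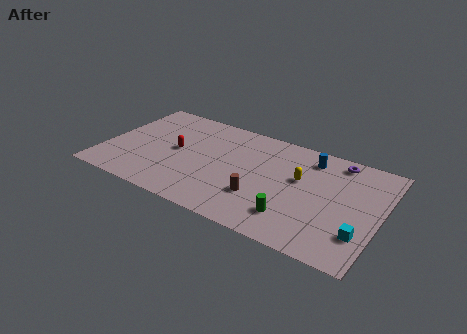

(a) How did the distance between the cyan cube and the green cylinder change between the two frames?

+1.4

The distance was about 2.8 in the first image and 4.2 in the second, so they moved 1.4 units further apart.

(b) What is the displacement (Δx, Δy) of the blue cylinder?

(-2.9, 3.1)

The blue cylinder started near (15.9, 4.9) and ended near (13.0, 8.0).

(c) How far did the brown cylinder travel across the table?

0.9

The brown cylinder was near (9.7, 2.5) before and (10.4, 3.0) after, so it travelled √(0.7² + 0.5²) ≈ 0.9 units.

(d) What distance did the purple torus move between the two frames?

2.7

From (12.2, 7.6) to (14.7, 8.5), the purple torus covered √(2.5² + 0.9²) ≈ 2.7 units.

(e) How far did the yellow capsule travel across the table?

2.5

The yellow capsule moved from about (15.0, 6.6) to (12.6, 5.8), a distance of √(2.4² + 0.8²) ≈ 2.5.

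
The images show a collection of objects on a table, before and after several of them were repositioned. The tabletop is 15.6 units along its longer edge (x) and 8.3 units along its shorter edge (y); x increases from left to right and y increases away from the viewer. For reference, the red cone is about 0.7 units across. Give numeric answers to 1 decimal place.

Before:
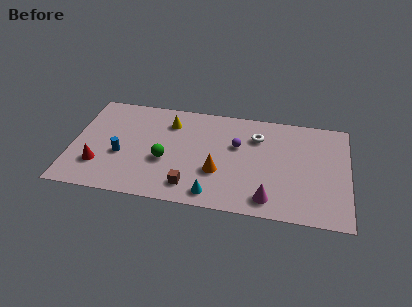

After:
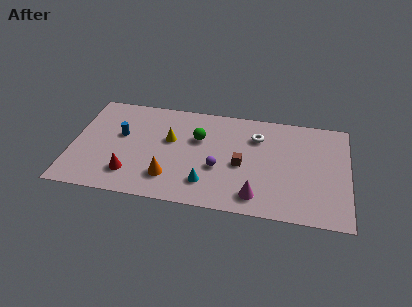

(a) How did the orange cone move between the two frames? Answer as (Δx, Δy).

(-2.7, -0.9)

The orange cone started near (8.3, 2.9) and ended near (5.6, 2.0).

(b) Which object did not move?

the white torus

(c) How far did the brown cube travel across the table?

3.6

From (6.8, 1.5) to (9.6, 3.7), the brown cube covered √(2.8² + 2.2²) ≈ 3.6 units.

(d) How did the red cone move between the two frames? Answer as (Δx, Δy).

(1.8, -0.4)

The red cone was at about (1.6, 2.3) and moved to about (3.4, 1.9).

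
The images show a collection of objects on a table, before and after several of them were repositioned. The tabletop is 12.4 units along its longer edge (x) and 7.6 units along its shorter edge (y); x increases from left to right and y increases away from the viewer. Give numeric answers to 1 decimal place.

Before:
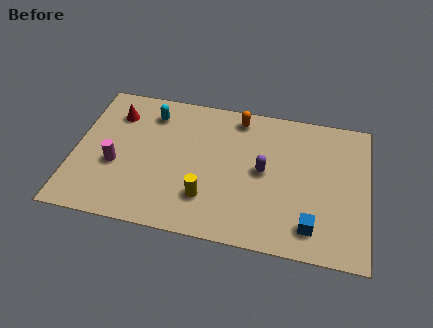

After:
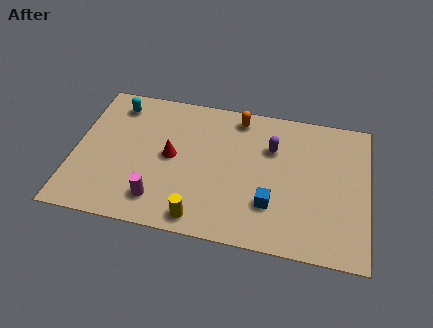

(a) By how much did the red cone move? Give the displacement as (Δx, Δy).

(2.5, -1.9)

From the two frames, the red cone sits at roughly (1.6, 5.8) before and (4.1, 3.9) after.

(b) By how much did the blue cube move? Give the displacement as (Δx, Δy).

(-1.7, 0.8)

From the two frames, the blue cube sits at roughly (10.1, 1.4) before and (8.4, 2.2) after.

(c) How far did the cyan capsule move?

1.5

The cyan capsule was near (3.1, 6.1) before and (1.6, 6.3) after, so it travelled √(1.5² + 0.2²) ≈ 1.5 units.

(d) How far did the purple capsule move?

1.3

The purple capsule was near (8.0, 3.9) before and (8.3, 5.2) after, so it travelled √(0.3² + 1.3²) ≈ 1.3 units.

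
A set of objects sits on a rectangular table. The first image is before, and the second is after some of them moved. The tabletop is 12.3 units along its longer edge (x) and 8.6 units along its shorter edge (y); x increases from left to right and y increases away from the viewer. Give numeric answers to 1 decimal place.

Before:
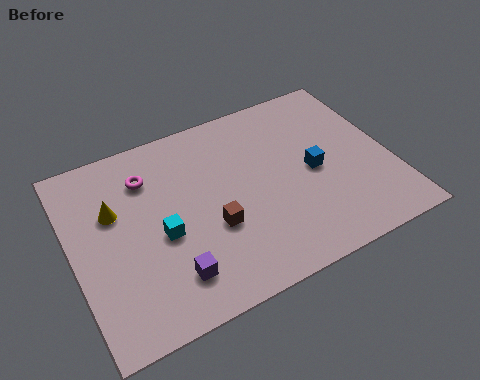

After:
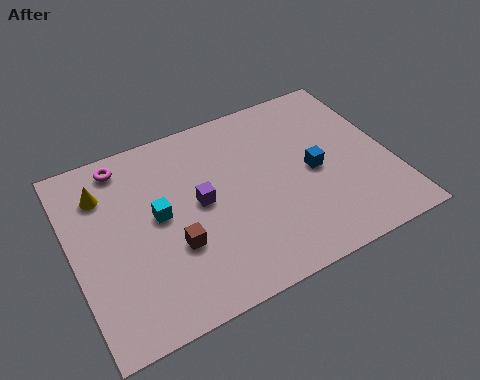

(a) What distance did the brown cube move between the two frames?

1.5

From (5.2, 3.2) to (3.7, 3.0), the brown cube covered √(1.5² + 0.2²) ≈ 1.5 units.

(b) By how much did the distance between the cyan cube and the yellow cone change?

+0.3

Before: roughly 2.4 units apart; after: 2.7. That's 0.3 units further apart.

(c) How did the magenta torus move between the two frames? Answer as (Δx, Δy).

(-0.8, 1.0)

The magenta torus was at about (3.1, 6.5) and moved to about (2.3, 7.5).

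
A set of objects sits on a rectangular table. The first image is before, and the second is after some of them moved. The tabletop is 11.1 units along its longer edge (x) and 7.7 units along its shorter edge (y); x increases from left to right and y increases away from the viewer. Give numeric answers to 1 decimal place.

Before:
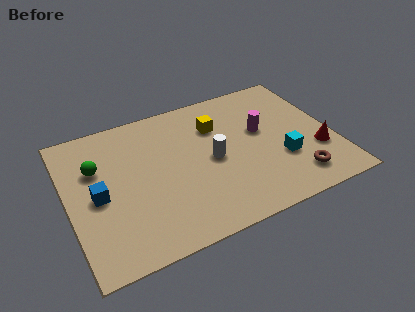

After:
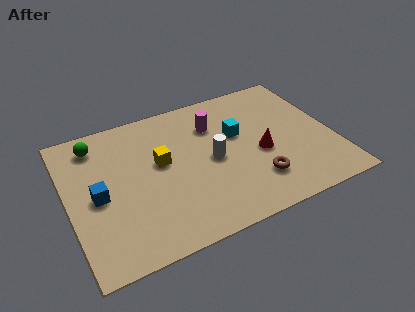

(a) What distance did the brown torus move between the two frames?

1.7

The brown torus moved from about (9.2, 1.4) to (7.6, 1.9), a distance of √(1.6² + 0.5²) ≈ 1.7.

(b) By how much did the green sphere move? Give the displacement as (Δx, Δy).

(0.1, 1.3)

From the two frames, the green sphere sits at roughly (1.3, 5.1) before and (1.4, 6.4) after.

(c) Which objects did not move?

the white cylinder and the blue cube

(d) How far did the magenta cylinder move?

2.2

From (8.2, 4.5) to (6.3, 5.6), the magenta cylinder covered √(1.9² + 1.1²) ≈ 2.2 units.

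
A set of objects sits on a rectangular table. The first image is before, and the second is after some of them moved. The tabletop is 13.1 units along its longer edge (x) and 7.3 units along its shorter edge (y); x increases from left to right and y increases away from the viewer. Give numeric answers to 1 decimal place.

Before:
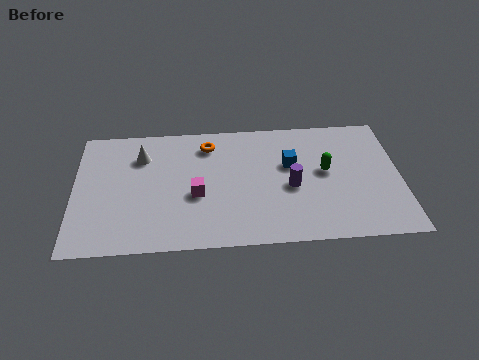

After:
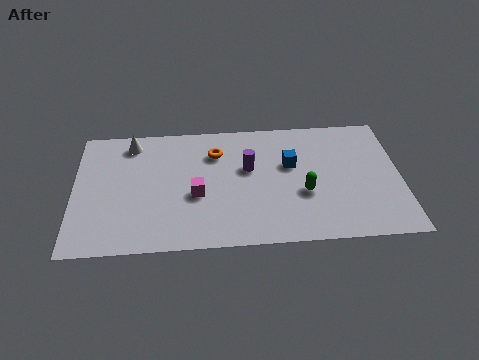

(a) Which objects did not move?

the blue cube and the magenta cube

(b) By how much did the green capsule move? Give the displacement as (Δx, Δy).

(-0.9, -1.2)

The green capsule was at about (10.1, 4.0) and moved to about (9.2, 2.8).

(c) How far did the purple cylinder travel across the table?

2.1

The purple cylinder moved from about (8.7, 3.2) to (7.0, 4.4), a distance of √(1.7² + 1.2²) ≈ 2.1.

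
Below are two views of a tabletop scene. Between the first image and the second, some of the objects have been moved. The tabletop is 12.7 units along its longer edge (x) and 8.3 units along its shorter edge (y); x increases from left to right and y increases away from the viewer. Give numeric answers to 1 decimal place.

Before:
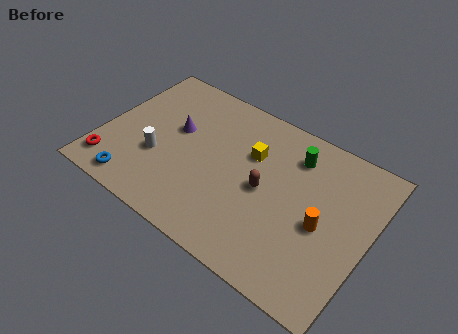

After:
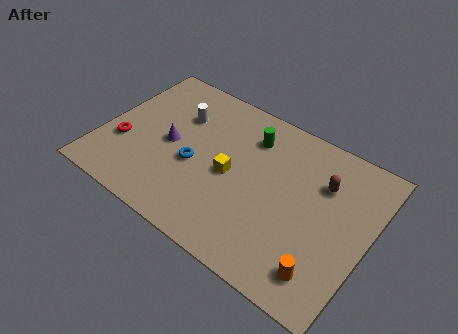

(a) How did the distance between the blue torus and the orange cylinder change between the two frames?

-2.0

They were about 8.9 units apart before and 6.9 after — 2.0 units closer together.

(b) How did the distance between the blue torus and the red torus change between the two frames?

+2.1

The distance was about 1.4 in the first image and 3.5 in the second, so they moved 2.1 units further apart.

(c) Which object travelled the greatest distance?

the blue torus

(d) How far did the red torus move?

1.5

From (0.8, 1.4) to (1.1, 2.9), the red torus covered √(0.3² + 1.5²) ≈ 1.5 units.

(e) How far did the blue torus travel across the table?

3.5

The blue torus moved from about (2.1, 1.0) to (4.5, 3.5), a distance of √(2.4² + 2.5²) ≈ 3.5.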